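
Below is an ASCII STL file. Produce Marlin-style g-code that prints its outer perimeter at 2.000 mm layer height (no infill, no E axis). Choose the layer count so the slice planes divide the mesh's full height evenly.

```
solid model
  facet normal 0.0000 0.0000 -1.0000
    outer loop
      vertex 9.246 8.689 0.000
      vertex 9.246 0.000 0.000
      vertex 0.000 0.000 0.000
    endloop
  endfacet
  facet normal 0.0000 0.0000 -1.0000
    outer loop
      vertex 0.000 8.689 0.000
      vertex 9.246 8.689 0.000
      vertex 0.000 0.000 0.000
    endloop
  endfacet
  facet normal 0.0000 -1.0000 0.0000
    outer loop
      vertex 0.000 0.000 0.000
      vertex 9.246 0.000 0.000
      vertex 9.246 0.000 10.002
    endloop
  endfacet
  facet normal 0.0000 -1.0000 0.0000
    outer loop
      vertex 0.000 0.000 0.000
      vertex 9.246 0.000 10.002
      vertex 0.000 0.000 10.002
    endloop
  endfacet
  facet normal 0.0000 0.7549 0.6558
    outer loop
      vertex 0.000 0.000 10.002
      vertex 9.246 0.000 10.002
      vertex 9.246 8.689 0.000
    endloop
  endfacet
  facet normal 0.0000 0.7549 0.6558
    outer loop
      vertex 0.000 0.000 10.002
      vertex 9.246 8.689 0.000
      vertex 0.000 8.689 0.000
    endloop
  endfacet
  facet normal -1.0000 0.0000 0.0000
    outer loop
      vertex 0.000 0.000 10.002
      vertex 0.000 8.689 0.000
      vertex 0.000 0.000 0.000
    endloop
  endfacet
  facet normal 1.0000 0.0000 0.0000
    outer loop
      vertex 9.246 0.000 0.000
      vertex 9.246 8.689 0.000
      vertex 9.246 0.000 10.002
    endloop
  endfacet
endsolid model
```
; perimeter-only toolpath
G21 ; units = mm
G90 ; absolute positioning
G28 ; home
; layer 1
G0 Z2.000
G0 X0.000 Y0.000
G1 X9.246 Y0.000
G1 X9.246 Y6.951
G1 X0.000 Y6.951
G1 X0.000 Y0.000
; layer 2
G0 Z4.001
G0 X0.000 Y0.000
G1 X9.246 Y0.000
G1 X9.246 Y5.213
G1 X0.000 Y5.213
G1 X0.000 Y0.000
; layer 3
G0 Z6.001
G0 X0.000 Y0.000
G1 X9.246 Y0.000
G1 X9.246 Y3.476
G1 X0.000 Y3.476
G1 X0.000 Y0.000
; layer 4
G0 Z8.002
G0 X0.000 Y0.000
G1 X9.246 Y0.000
G1 X9.246 Y1.738
G1 X0.000 Y1.738
G1 X0.000 Y0.000
M2 ; end

The solid is a wedge (ramp): 9.25 × 8.69 mm base, rising to 10 mm along the y=0 edge and sloping linearly to z=0 at y=8.69. Slicing at Δz = 2.000 mm — 5 equal slices spanning the solid's height, so layer i sits at z = i·h/5 — gives 4 non-empty perimeters. Each is a 4-segment closed polygon; G0 lifts to the layer z and rapids to the start vertex, then G1 traces the edges. The cross-section shrinks linearly with z (the slice at the apex is degenerate and omitted).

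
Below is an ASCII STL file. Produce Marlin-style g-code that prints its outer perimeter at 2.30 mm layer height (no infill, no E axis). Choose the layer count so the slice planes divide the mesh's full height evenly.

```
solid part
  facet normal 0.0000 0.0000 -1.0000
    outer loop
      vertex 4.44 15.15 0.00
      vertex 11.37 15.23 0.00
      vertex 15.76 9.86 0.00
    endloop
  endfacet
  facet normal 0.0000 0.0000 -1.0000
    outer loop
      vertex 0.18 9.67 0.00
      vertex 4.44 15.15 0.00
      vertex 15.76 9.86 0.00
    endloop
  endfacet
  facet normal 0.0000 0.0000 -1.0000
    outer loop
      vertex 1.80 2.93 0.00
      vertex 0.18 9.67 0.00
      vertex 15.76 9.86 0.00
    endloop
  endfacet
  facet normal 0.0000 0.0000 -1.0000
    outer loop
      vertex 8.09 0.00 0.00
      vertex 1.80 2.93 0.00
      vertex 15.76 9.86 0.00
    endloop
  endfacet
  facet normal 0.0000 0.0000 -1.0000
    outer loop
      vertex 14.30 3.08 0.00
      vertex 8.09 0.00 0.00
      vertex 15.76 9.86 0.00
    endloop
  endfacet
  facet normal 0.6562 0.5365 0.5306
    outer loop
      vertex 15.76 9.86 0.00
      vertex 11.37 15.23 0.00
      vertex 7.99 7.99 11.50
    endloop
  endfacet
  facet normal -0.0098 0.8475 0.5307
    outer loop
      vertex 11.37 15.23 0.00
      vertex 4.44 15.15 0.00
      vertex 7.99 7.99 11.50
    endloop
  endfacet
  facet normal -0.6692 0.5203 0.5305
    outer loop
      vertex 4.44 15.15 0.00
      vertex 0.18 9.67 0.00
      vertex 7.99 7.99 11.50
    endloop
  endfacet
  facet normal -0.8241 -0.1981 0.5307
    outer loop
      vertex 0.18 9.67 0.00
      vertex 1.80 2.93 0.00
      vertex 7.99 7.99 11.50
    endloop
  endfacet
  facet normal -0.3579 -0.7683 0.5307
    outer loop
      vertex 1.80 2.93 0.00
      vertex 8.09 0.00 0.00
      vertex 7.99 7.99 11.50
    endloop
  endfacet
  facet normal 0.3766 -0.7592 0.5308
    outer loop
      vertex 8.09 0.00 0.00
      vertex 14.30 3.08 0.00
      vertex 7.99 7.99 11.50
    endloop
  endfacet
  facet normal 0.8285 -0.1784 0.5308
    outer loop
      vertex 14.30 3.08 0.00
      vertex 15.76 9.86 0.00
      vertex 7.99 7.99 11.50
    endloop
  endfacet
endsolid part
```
; perimeter-only toolpath
G21 ; units = mm
G90 ; absolute positioning
G28 ; home
; layer 1
G0 Z2.30
G0 X14.21 Y9.49
G1 X10.69 Y13.78
G1 X5.15 Y13.72
G1 X1.74 Y9.33
G1 X3.04 Y3.94
G1 X8.07 Y1.60
G1 X13.04 Y4.06
G1 X14.21 Y9.49
; layer 2
G0 Z4.60
G0 X12.65 Y9.11
G1 X10.02 Y12.33
G1 X5.86 Y12.29
G1 X3.30 Y9.00
G1 X4.28 Y4.95
G1 X8.05 Y3.20
G1 X11.78 Y5.04
G1 X12.65 Y9.11
; layer 3
G0 Z6.90
G0 X11.10 Y8.74
G1 X9.34 Y10.89
G1 X6.57 Y10.85
G1 X4.87 Y8.66
G1 X5.51 Y5.97
G1 X8.03 Y4.79
G1 X10.51 Y6.03
G1 X11.10 Y8.74
; layer 4
G0 Z9.20
G0 X9.54 Y8.36
G1 X8.67 Y9.44
G1 X7.28 Y9.42
G1 X6.43 Y8.33
G1 X6.75 Y6.98
G1 X8.01 Y6.39
G1 X9.25 Y7.01
G1 X9.54 Y8.36
M2 ; end

The solid is a regular 7-sided pyramid, base circumscribed radius ≈ 7.99 mm, apex at z ≈ 11.5 mm. Slicing at Δz = 2.30 mm — 5 equal slices spanning the solid's height, so layer i sits at z = i·h/5 — gives 4 non-empty perimeters. Each is a 7-segment closed polygon; G0 lifts to the layer z and rapids to the start vertex, then G1 traces the edges. The cross-section shrinks linearly with z (the slice at the apex is degenerate and omitted).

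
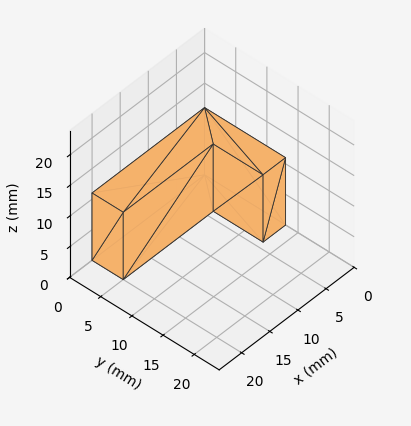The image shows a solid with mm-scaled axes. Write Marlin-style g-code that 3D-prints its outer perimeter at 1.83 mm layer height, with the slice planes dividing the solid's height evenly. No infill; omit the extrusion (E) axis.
Reading the render: the shape is an L-shaped prism: outer 20 × 13 mm, arm thicknesses ≈ 5 mm (horizontal) and 4 mm (vertical), extruded 11 mm in z (dimensions read to the nearest mm from the axis ticks). For the g-code, the solid's height is divided into equal slices at the stated Δz and each level perimeter traced with G1 moves after a G0 lift.

; perimeter-only toolpath
G21 ; units = mm
G90 ; absolute positioning
G28 ; home
; layer 1
G0 Z1.83
G0 X0.00 Y0.00
G1 X20.00 Y0.00
G1 X20.00 Y5.00
G1 X4.00 Y5.00
G1 X4.00 Y13.00
G1 X0.00 Y13.00
G1 X0.00 Y0.00
; layer 2
G0 Z3.67
G0 X0.00 Y0.00
G1 X20.00 Y0.00
G1 X20.00 Y5.00
G1 X4.00 Y5.00
G1 X4.00 Y13.00
G1 X0.00 Y13.00
G1 X0.00 Y0.00
; layer 3
G0 Z5.50
G0 X0.00 Y0.00
G1 X20.00 Y0.00
G1 X20.00 Y5.00
G1 X4.00 Y5.00
G1 X4.00 Y13.00
G1 X0.00 Y13.00
G1 X0.00 Y0.00
; layer 4
G0 Z7.33
G0 X0.00 Y0.00
G1 X20.00 Y0.00
G1 X20.00 Y5.00
G1 X4.00 Y5.00
G1 X4.00 Y13.00
G1 X0.00 Y13.00
G1 X0.00 Y0.00
; layer 5
G0 Z9.17
G0 X0.00 Y0.00
G1 X20.00 Y0.00
G1 X20.00 Y5.00
G1 X4.00 Y5.00
G1 X4.00 Y13.00
G1 X0.00 Y13.00
G1 X0.00 Y0.00
; layer 6
G0 Z11.00
G0 X0.00 Y0.00
G1 X20.00 Y0.00
G1 X20.00 Y5.00
G1 X4.00 Y5.00
G1 X4.00 Y13.00
G1 X0.00 Y13.00
G1 X0.00 Y0.00
M2 ; end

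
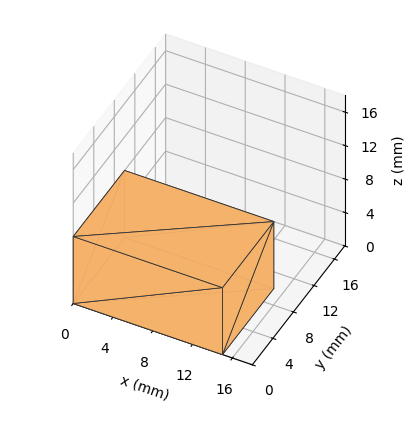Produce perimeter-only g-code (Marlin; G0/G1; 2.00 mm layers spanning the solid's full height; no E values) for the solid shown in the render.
Reading the render: the shape is a rectangular box, roughly 15 × 10 mm footprint and 8 mm tall (dimensions read to the nearest mm from the axis ticks). For the g-code, the solid's height is divided into equal slices at the stated Δz and each level perimeter traced with G1 moves after a G0 lift.

; perimeter-only toolpath
G21 ; units = mm
G90 ; absolute positioning
G28 ; home
; layer 1
G0 Z2.00
G0 X0.00 Y0.00
G1 X15.00 Y0.00
G1 X15.00 Y10.00
G1 X0.00 Y10.00
G1 X0.00 Y0.00
; layer 2
G0 Z4.00
G0 X0.00 Y0.00
G1 X15.00 Y0.00
G1 X15.00 Y10.00
G1 X0.00 Y10.00
G1 X0.00 Y0.00
; layer 3
G0 Z6.00
G0 X0.00 Y0.00
G1 X15.00 Y0.00
G1 X15.00 Y10.00
G1 X0.00 Y10.00
G1 X0.00 Y0.00
; layer 4
G0 Z8.00
G0 X0.00 Y0.00
G1 X15.00 Y0.00
G1 X15.00 Y10.00
G1 X0.00 Y10.00
G1 X0.00 Y0.00
M2 ; end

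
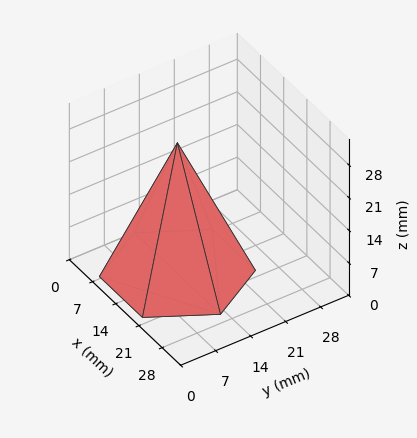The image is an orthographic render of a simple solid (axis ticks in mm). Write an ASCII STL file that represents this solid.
Reading the render: the shape is a regular 6-sided pyramid, base circumscribed radius ≈ 13 mm, apex at z ≈ 28 mm (dimensions read to the nearest mm from the axis ticks). For the STL, each face is triangulated and given an outward normal.

solid part
  facet normal 0.0000 0.0000 -1.0000
    outer loop
      vertex 6.5 24.3 0.0
      vertex 19.5 24.3 0.0
      vertex 26.0 13.0 0.0
    endloop
  endfacet
  facet normal 0.0000 0.0000 -1.0000
    outer loop
      vertex 0.0 13.0 0.0
      vertex 6.5 24.3 0.0
      vertex 26.0 13.0 0.0
    endloop
  endfacet
  facet normal 0.0000 0.0000 -1.0000
    outer loop
      vertex 6.5 1.7 0.0
      vertex 0.0 13.0 0.0
      vertex 26.0 13.0 0.0
    endloop
  endfacet
  facet normal 0.0000 0.0000 -1.0000
    outer loop
      vertex 19.5 1.7 0.0
      vertex 6.5 1.7 0.0
      vertex 26.0 13.0 0.0
    endloop
  endfacet
  facet normal 0.8041 0.4626 0.3734
    outer loop
      vertex 26.0 13.0 0.0
      vertex 19.5 24.3 0.0
      vertex 13.0 13.0 28.0
    endloop
  endfacet
  facet normal 0.0000 0.9273 0.3742
    outer loop
      vertex 19.5 24.3 0.0
      vertex 6.5 24.3 0.0
      vertex 13.0 13.0 28.0
    endloop
  endfacet
  facet normal -0.8041 0.4626 0.3734
    outer loop
      vertex 6.5 24.3 0.0
      vertex 0.0 13.0 0.0
      vertex 13.0 13.0 28.0
    endloop
  endfacet
  facet normal -0.8041 -0.4626 0.3734
    outer loop
      vertex 0.0 13.0 0.0
      vertex 6.5 1.7 0.0
      vertex 13.0 13.0 28.0
    endloop
  endfacet
  facet normal 0.0000 -0.9273 0.3742
    outer loop
      vertex 6.5 1.7 0.0
      vertex 19.5 1.7 0.0
      vertex 13.0 13.0 28.0
    endloop
  endfacet
  facet normal 0.8041 -0.4626 0.3734
    outer loop
      vertex 19.5 1.7 0.0
      vertex 26.0 13.0 0.0
      vertex 13.0 13.0 28.0
    endloop
  endfacet
endsolid part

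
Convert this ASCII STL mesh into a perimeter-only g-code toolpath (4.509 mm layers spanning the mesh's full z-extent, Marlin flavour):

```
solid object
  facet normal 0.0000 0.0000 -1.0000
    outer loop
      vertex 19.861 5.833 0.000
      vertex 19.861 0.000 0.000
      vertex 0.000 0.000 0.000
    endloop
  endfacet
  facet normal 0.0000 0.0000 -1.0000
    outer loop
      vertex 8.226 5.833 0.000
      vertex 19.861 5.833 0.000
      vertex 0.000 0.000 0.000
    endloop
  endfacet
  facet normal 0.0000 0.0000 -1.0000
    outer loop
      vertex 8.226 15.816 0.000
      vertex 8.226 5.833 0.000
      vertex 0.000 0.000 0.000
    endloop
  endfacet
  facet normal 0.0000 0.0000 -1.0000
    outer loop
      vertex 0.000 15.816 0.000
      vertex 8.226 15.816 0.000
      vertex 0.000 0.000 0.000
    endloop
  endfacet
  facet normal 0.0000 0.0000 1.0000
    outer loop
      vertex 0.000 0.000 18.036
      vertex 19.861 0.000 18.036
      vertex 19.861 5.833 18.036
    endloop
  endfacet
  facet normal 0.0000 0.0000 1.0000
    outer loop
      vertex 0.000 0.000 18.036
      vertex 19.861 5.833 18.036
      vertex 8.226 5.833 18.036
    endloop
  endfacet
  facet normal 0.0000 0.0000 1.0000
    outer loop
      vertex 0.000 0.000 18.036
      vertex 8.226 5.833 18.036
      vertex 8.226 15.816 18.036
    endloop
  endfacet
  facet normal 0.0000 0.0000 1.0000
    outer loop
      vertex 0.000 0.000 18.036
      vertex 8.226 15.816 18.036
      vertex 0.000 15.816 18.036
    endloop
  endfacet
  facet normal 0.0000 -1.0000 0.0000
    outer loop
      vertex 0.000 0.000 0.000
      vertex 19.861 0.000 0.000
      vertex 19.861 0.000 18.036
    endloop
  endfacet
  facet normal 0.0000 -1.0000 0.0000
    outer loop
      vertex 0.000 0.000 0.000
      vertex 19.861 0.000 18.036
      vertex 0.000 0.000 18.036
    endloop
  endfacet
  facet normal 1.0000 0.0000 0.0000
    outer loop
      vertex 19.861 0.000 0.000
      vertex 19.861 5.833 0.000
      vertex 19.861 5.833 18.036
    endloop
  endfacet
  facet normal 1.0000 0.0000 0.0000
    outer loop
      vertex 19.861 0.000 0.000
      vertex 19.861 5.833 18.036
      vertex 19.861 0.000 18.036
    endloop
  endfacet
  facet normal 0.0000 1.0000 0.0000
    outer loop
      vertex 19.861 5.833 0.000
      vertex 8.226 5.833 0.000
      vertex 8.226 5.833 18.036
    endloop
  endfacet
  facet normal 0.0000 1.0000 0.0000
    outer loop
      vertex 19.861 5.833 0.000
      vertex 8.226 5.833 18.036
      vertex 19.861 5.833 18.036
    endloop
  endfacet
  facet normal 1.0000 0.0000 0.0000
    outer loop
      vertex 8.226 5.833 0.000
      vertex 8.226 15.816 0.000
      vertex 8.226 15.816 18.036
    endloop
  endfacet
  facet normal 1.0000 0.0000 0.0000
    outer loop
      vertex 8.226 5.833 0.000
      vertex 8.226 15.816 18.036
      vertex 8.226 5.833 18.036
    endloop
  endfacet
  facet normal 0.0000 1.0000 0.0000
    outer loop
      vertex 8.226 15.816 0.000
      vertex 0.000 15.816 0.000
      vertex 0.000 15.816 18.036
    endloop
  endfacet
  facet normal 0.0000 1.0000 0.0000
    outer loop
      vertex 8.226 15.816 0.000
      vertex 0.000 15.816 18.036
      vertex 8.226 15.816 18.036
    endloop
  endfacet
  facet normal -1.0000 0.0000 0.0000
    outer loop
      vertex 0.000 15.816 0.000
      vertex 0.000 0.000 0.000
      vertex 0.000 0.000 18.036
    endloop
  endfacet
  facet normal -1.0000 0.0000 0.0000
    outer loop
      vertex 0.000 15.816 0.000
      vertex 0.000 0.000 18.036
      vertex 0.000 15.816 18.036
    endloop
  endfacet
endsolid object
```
; perimeter-only toolpath
G21 ; units = mm
G90 ; absolute positioning
G28 ; home
; layer 1
G0 Z4.509
G0 X0.000 Y0.000
G1 X19.861 Y0.000
G1 X19.861 Y5.833
G1 X8.226 Y5.833
G1 X8.226 Y15.816
G1 X0.000 Y15.816
G1 X0.000 Y0.000
; layer 2
G0 Z9.018
G0 X0.000 Y0.000
G1 X19.861 Y0.000
G1 X19.861 Y5.833
G1 X8.226 Y5.833
G1 X8.226 Y15.816
G1 X0.000 Y15.816
G1 X0.000 Y0.000
; layer 3
G0 Z13.527
G0 X0.000 Y0.000
G1 X19.861 Y0.000
G1 X19.861 Y5.833
G1 X8.226 Y5.833
G1 X8.226 Y15.816
G1 X0.000 Y15.816
G1 X0.000 Y0.000
; layer 4
G0 Z18.036
G0 X0.000 Y0.000
G1 X19.861 Y0.000
G1 X19.861 Y5.833
G1 X8.226 Y5.833
G1 X8.226 Y15.816
G1 X0.000 Y15.816
G1 X0.000 Y0.000
M2 ; end

The solid is an L-shaped prism: outer 19.9 × 15.8 mm, arm thicknesses ≈ 5.83 mm (horizontal) and 8.23 mm (vertical), extruded 18 mm in z. Slicing at Δz = 4.509 mm — 4 equal slices spanning the solid's height, so layer i sits at z = i·h/4 — gives 4 non-empty perimeters. Each is a 6-segment closed polygon; G0 lifts to the layer z and rapids to the start vertex, then G1 traces the edges.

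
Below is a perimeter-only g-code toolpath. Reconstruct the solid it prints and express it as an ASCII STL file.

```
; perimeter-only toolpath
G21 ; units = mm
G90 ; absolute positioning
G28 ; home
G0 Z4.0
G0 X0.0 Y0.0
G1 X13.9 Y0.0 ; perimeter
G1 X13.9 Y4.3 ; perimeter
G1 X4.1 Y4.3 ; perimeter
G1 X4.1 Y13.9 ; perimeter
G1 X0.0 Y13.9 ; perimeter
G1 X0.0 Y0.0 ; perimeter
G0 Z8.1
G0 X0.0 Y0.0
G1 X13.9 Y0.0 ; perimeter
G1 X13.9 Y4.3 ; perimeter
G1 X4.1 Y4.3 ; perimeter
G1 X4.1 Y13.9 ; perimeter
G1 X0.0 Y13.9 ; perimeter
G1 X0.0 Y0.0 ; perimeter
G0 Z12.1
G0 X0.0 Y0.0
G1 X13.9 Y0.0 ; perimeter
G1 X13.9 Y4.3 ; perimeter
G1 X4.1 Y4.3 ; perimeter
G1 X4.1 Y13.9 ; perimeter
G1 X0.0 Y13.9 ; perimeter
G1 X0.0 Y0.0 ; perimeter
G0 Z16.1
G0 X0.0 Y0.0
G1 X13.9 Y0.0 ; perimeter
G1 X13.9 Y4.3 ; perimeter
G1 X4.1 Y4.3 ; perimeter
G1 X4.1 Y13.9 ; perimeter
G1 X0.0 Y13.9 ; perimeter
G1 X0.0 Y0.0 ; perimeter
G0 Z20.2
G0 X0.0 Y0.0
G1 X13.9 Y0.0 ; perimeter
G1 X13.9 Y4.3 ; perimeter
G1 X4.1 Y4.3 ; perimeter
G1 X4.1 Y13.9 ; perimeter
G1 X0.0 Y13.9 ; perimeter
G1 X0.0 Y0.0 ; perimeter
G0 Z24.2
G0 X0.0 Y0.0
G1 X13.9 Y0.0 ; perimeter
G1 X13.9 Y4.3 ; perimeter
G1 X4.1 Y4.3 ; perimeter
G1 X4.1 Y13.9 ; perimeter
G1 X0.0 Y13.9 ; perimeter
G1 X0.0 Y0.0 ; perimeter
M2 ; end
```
solid part
  facet normal 0.0000 0.0000 -1.0000
    outer loop
      vertex 13.9 4.3 0.0
      vertex 13.9 0.0 0.0
      vertex 0.0 0.0 0.0
    endloop
  endfacet
  facet normal 0.0000 0.0000 -1.0000
    outer loop
      vertex 4.1 4.3 0.0
      vertex 13.9 4.3 0.0
      vertex 0.0 0.0 0.0
    endloop
  endfacet
  facet normal 0.0000 0.0000 -1.0000
    outer loop
      vertex 4.1 13.9 0.0
      vertex 4.1 4.3 0.0
      vertex 0.0 0.0 0.0
    endloop
  endfacet
  facet normal 0.0000 0.0000 -1.0000
    outer loop
      vertex 0.0 13.9 0.0
      vertex 4.1 13.9 0.0
      vertex 0.0 0.0 0.0
    endloop
  endfacet
  facet normal 0.0000 0.0000 1.0000
    outer loop
      vertex 0.0 0.0 24.2
      vertex 13.9 0.0 24.2
      vertex 13.9 4.3 24.2
    endloop
  endfacet
  facet normal 0.0000 0.0000 1.0000
    outer loop
      vertex 0.0 0.0 24.2
      vertex 13.9 4.3 24.2
      vertex 4.1 4.3 24.2
    endloop
  endfacet
  facet normal 0.0000 0.0000 1.0000
    outer loop
      vertex 0.0 0.0 24.2
      vertex 4.1 4.3 24.2
      vertex 4.1 13.9 24.2
    endloop
  endfacet
  facet normal 0.0000 0.0000 1.0000
    outer loop
      vertex 0.0 0.0 24.2
      vertex 4.1 13.9 24.2
      vertex 0.0 13.9 24.2
    endloop
  endfacet
  facet normal 0.0000 -1.0000 0.0000
    outer loop
      vertex 0.0 0.0 0.0
      vertex 13.9 0.0 0.0
      vertex 13.9 0.0 24.2
    endloop
  endfacet
  facet normal 0.0000 -1.0000 0.0000
    outer loop
      vertex 0.0 0.0 0.0
      vertex 13.9 0.0 24.2
      vertex 0.0 0.0 24.2
    endloop
  endfacet
  facet normal 1.0000 0.0000 0.0000
    outer loop
      vertex 13.9 0.0 0.0
      vertex 13.9 4.3 0.0
      vertex 13.9 4.3 24.2
    endloop
  endfacet
  facet normal 1.0000 0.0000 0.0000
    outer loop
      vertex 13.9 0.0 0.0
      vertex 13.9 4.3 24.2
      vertex 13.9 0.0 24.2
    endloop
  endfacet
  facet normal 0.0000 1.0000 0.0000
    outer loop
      vertex 13.9 4.3 0.0
      vertex 4.1 4.3 0.0
      vertex 4.1 4.3 24.2
    endloop
  endfacet
  facet normal 0.0000 1.0000 0.0000
    outer loop
      vertex 13.9 4.3 0.0
      vertex 4.1 4.3 24.2
      vertex 13.9 4.3 24.2
    endloop
  endfacet
  facet normal 1.0000 0.0000 0.0000
    outer loop
      vertex 4.1 4.3 0.0
      vertex 4.1 13.9 0.0
      vertex 4.1 13.9 24.2
    endloop
  endfacet
  facet normal 1.0000 0.0000 0.0000
    outer loop
      vertex 4.1 4.3 0.0
      vertex 4.1 13.9 24.2
      vertex 4.1 4.3 24.2
    endloop
  endfacet
  facet normal 0.0000 1.0000 0.0000
    outer loop
      vertex 4.1 13.9 0.0
      vertex 0.0 13.9 0.0
      vertex 0.0 13.9 24.2
    endloop
  endfacet
  facet normal 0.0000 1.0000 0.0000
    outer loop
      vertex 4.1 13.9 0.0
      vertex 0.0 13.9 24.2
      vertex 4.1 13.9 24.2
    endloop
  endfacet
  facet normal -1.0000 0.0000 0.0000
    outer loop
      vertex 0.0 13.9 0.0
      vertex 0.0 0.0 0.0
      vertex 0.0 0.0 24.2
    endloop
  endfacet
  facet normal -1.0000 0.0000 0.0000
    outer loop
      vertex 0.0 13.9 0.0
      vertex 0.0 0.0 24.2
      vertex 0.0 13.9 24.2
    endloop
  endfacet
endsolid part

The G0 Z moves step by Δz≈4.0 mm. Every layer's G1 loop is the same polygon, so the solid is a straight extrusion of it from z=0 to z≈24.2. Closing with flat bottom and top caps and triangulating gives 20 facets — an L-shaped prism: outer 13.9 × 13.9 mm, arm thicknesses ≈ 4.3 mm (horizontal) and 4.1 mm (vertical), extruded 24.2 mm in z.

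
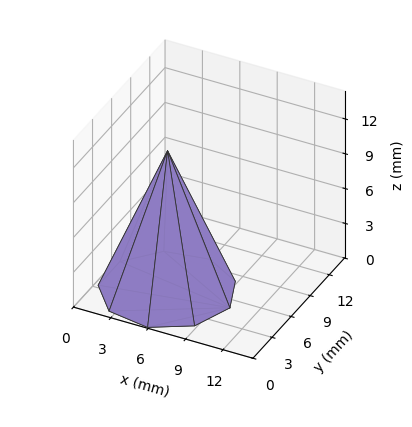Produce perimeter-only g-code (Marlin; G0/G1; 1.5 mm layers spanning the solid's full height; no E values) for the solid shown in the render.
Reading the render: the shape is a regular 9-sided pyramid, base circumscribed radius ≈ 5 mm, apex at z ≈ 12 mm (dimensions read to the nearest mm from the axis ticks). For the g-code, the solid's height is divided into equal slices at the stated Δz and each level perimeter traced with G1 moves after a G0 lift.

; perimeter-only toolpath
G21 ; units = mm
G90 ; absolute positioning
G28 ; home
; layer 1
G0 Z1.5
G0 X9.4 Y5.0
G1 X8.3 Y7.8
G1 X5.8 Y9.3
G1 X2.8 Y8.8
G1 X0.9 Y6.5
G1 X0.9 Y3.5
G1 X2.8 Y1.2
G1 X5.8 Y0.7
G1 X8.3 Y2.2
G1 X9.4 Y5.0
; layer 2
G0 Z3.0
G0 X8.8 Y5.0
G1 X7.9 Y7.4
G1 X5.7 Y8.7
G1 X3.1 Y8.2
G1 X1.5 Y6.3
G1 X1.5 Y3.7
G1 X3.1 Y1.8
G1 X5.7 Y1.3
G1 X7.9 Y2.6
G1 X8.8 Y5.0
; layer 3
G0 Z4.5
G0 X8.1 Y5.0
G1 X7.4 Y7.0
G1 X5.6 Y8.1
G1 X3.4 Y7.7
G1 X2.1 Y6.1
G1 X2.1 Y3.9
G1 X3.4 Y2.3
G1 X5.6 Y1.9
G1 X7.4 Y3.0
G1 X8.1 Y5.0
; layer 4
G0 Z6.0
G0 X7.5 Y5.0
G1 X6.9 Y6.6
G1 X5.5 Y7.5
G1 X3.8 Y7.2
G1 X2.6 Y5.8
G1 X2.6 Y4.2
G1 X3.8 Y2.9
G1 X5.5 Y2.5
G1 X6.9 Y3.4
G1 X7.5 Y5.0
; layer 5
G0 Z7.5
G0 X6.9 Y5.0
G1 X6.4 Y6.2
G1 X5.3 Y6.8
G1 X4.1 Y6.6
G1 X3.2 Y5.6
G1 X3.2 Y4.4
G1 X4.1 Y3.4
G1 X5.3 Y3.2
G1 X6.4 Y3.8
G1 X6.9 Y5.0
; layer 6
G0 Z9.0
G0 X6.2 Y5.0
G1 X6.0 Y5.8
G1 X5.2 Y6.2
G1 X4.4 Y6.1
G1 X3.8 Y5.4
G1 X3.8 Y4.6
G1 X4.4 Y3.9
G1 X5.2 Y3.8
G1 X6.0 Y4.2
G1 X6.2 Y5.0
; layer 7
G0 Z10.5
G0 X5.6 Y5.0
G1 X5.5 Y5.4
G1 X5.1 Y5.6
G1 X4.7 Y5.5
G1 X4.4 Y5.2
G1 X4.4 Y4.8
G1 X4.7 Y4.5
G1 X5.1 Y4.4
G1 X5.5 Y4.6
G1 X5.6 Y5.0
M2 ; end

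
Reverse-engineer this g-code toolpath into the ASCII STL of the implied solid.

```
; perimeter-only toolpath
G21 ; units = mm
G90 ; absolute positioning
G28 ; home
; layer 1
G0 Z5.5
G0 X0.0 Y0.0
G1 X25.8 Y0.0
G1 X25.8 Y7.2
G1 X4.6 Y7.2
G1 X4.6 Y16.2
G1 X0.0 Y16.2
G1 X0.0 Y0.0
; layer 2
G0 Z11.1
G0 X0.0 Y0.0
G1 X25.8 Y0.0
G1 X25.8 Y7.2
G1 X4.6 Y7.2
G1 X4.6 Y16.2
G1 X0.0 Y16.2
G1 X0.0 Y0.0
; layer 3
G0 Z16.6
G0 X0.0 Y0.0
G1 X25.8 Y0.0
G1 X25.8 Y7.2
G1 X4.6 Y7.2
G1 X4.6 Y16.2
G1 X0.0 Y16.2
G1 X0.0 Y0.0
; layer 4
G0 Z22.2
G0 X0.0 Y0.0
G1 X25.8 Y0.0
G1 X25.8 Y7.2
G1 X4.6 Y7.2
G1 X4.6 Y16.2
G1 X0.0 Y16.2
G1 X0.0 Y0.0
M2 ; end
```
solid part
  facet normal 0.0000 0.0000 -1.0000
    outer loop
      vertex 25.8 7.2 0.0
      vertex 25.8 0.0 0.0
      vertex 0.0 0.0 0.0
    endloop
  endfacet
  facet normal 0.0000 0.0000 -1.0000
    outer loop
      vertex 4.6 7.2 0.0
      vertex 25.8 7.2 0.0
      vertex 0.0 0.0 0.0
    endloop
  endfacet
  facet normal 0.0000 0.0000 -1.0000
    outer loop
      vertex 4.6 16.2 0.0
      vertex 4.6 7.2 0.0
      vertex 0.0 0.0 0.0
    endloop
  endfacet
  facet normal 0.0000 0.0000 -1.0000
    outer loop
      vertex 0.0 16.2 0.0
      vertex 4.6 16.2 0.0
      vertex 0.0 0.0 0.0
    endloop
  endfacet
  facet normal 0.0000 0.0000 1.0000
    outer loop
      vertex 0.0 0.0 22.2
      vertex 25.8 0.0 22.2
      vertex 25.8 7.2 22.2
    endloop
  endfacet
  facet normal 0.0000 0.0000 1.0000
    outer loop
      vertex 0.0 0.0 22.2
      vertex 25.8 7.2 22.2
      vertex 4.6 7.2 22.2
    endloop
  endfacet
  facet normal 0.0000 0.0000 1.0000
    outer loop
      vertex 0.0 0.0 22.2
      vertex 4.6 7.2 22.2
      vertex 4.6 16.2 22.2
    endloop
  endfacet
  facet normal 0.0000 0.0000 1.0000
    outer loop
      vertex 0.0 0.0 22.2
      vertex 4.6 16.2 22.2
      vertex 0.0 16.2 22.2
    endloop
  endfacet
  facet normal 0.0000 -1.0000 0.0000
    outer loop
      vertex 0.0 0.0 0.0
      vertex 25.8 0.0 0.0
      vertex 25.8 0.0 22.2
    endloop
  endfacet
  facet normal 0.0000 -1.0000 0.0000
    outer loop
      vertex 0.0 0.0 0.0
      vertex 25.8 0.0 22.2
      vertex 0.0 0.0 22.2
    endloop
  endfacet
  facet normal 1.0000 0.0000 0.0000
    outer loop
      vertex 25.8 0.0 0.0
      vertex 25.8 7.2 0.0
      vertex 25.8 7.2 22.2
    endloop
  endfacet
  facet normal 1.0000 0.0000 0.0000
    outer loop
      vertex 25.8 0.0 0.0
      vertex 25.8 7.2 22.2
      vertex 25.8 0.0 22.2
    endloop
  endfacet
  facet normal 0.0000 1.0000 0.0000
    outer loop
      vertex 25.8 7.2 0.0
      vertex 4.6 7.2 0.0
      vertex 4.6 7.2 22.2
    endloop
  endfacet
  facet normal 0.0000 1.0000 0.0000
    outer loop
      vertex 25.8 7.2 0.0
      vertex 4.6 7.2 22.2
      vertex 25.8 7.2 22.2
    endloop
  endfacet
  facet normal 1.0000 0.0000 0.0000
    outer loop
      vertex 4.6 7.2 0.0
      vertex 4.6 16.2 0.0
      vertex 4.6 16.2 22.2
    endloop
  endfacet
  facet normal 1.0000 0.0000 0.0000
    outer loop
      vertex 4.6 7.2 0.0
      vertex 4.6 16.2 22.2
      vertex 4.6 7.2 22.2
    endloop
  endfacet
  facet normal 0.0000 1.0000 0.0000
    outer loop
      vertex 4.6 16.2 0.0
      vertex 0.0 16.2 0.0
      vertex 0.0 16.2 22.2
    endloop
  endfacet
  facet normal 0.0000 1.0000 0.0000
    outer loop
      vertex 4.6 16.2 0.0
      vertex 0.0 16.2 22.2
      vertex 4.6 16.2 22.2
    endloop
  endfacet
  facet normal -1.0000 0.0000 0.0000
    outer loop
      vertex 0.0 16.2 0.0
      vertex 0.0 0.0 0.0
      vertex 0.0 0.0 22.2
    endloop
  endfacet
  facet normal -1.0000 0.0000 0.0000
    outer loop
      vertex 0.0 16.2 0.0
      vertex 0.0 0.0 22.2
      vertex 0.0 16.2 22.2
    endloop
  endfacet
endsolid part

The G0 Z moves step by Δz≈5.5 mm. Every layer's G1 loop is the same polygon, so the solid is a straight extrusion of it from z=0 to z≈22.2. Closing with flat bottom and top caps and triangulating gives 20 facets — an L-shaped prism: outer 25.8 × 16.2 mm, arm thicknesses ≈ 7.2 mm (horizontal) and 4.6 mm (vertical), extruded 22.2 mm in z.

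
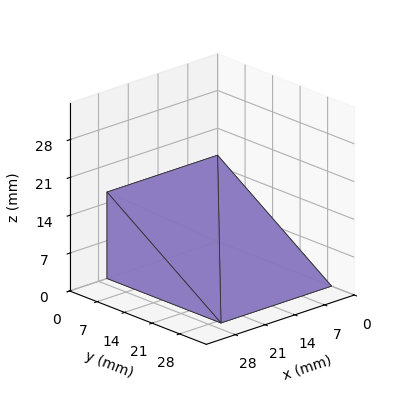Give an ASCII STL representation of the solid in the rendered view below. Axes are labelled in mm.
Reading the render: the shape is a wedge (ramp): 26 × 29 mm base, rising to 16 mm along the y=0 edge and sloping linearly to z=0 at y=29 (dimensions read to the nearest mm from the axis ticks). For the STL, each face is triangulated and given an outward normal.

solid part
  facet normal 0.0000 0.0000 -1.0000
    outer loop
      vertex 26.0 29.0 0.0
      vertex 26.0 0.0 0.0
      vertex 0.0 0.0 0.0
    endloop
  endfacet
  facet normal 0.0000 0.0000 -1.0000
    outer loop
      vertex 0.0 29.0 0.0
      vertex 26.0 29.0 0.0
      vertex 0.0 0.0 0.0
    endloop
  endfacet
  facet normal 0.0000 -1.0000 0.0000
    outer loop
      vertex 0.0 0.0 0.0
      vertex 26.0 0.0 0.0
      vertex 26.0 0.0 16.0
    endloop
  endfacet
  facet normal 0.0000 -1.0000 0.0000
    outer loop
      vertex 0.0 0.0 0.0
      vertex 26.0 0.0 16.0
      vertex 0.0 0.0 16.0
    endloop
  endfacet
  facet normal 0.0000 0.4831 0.8756
    outer loop
      vertex 0.0 0.0 16.0
      vertex 26.0 0.0 16.0
      vertex 26.0 29.0 0.0
    endloop
  endfacet
  facet normal 0.0000 0.4831 0.8756
    outer loop
      vertex 0.0 0.0 16.0
      vertex 26.0 29.0 0.0
      vertex 0.0 29.0 0.0
    endloop
  endfacet
  facet normal -1.0000 0.0000 0.0000
    outer loop
      vertex 0.0 0.0 16.0
      vertex 0.0 29.0 0.0
      vertex 0.0 0.0 0.0
    endloop
  endfacet
  facet normal 1.0000 0.0000 0.0000
    outer loop
      vertex 26.0 0.0 0.0
      vertex 26.0 29.0 0.0
      vertex 26.0 0.0 16.0
    endloop
  endfacet
endsolid part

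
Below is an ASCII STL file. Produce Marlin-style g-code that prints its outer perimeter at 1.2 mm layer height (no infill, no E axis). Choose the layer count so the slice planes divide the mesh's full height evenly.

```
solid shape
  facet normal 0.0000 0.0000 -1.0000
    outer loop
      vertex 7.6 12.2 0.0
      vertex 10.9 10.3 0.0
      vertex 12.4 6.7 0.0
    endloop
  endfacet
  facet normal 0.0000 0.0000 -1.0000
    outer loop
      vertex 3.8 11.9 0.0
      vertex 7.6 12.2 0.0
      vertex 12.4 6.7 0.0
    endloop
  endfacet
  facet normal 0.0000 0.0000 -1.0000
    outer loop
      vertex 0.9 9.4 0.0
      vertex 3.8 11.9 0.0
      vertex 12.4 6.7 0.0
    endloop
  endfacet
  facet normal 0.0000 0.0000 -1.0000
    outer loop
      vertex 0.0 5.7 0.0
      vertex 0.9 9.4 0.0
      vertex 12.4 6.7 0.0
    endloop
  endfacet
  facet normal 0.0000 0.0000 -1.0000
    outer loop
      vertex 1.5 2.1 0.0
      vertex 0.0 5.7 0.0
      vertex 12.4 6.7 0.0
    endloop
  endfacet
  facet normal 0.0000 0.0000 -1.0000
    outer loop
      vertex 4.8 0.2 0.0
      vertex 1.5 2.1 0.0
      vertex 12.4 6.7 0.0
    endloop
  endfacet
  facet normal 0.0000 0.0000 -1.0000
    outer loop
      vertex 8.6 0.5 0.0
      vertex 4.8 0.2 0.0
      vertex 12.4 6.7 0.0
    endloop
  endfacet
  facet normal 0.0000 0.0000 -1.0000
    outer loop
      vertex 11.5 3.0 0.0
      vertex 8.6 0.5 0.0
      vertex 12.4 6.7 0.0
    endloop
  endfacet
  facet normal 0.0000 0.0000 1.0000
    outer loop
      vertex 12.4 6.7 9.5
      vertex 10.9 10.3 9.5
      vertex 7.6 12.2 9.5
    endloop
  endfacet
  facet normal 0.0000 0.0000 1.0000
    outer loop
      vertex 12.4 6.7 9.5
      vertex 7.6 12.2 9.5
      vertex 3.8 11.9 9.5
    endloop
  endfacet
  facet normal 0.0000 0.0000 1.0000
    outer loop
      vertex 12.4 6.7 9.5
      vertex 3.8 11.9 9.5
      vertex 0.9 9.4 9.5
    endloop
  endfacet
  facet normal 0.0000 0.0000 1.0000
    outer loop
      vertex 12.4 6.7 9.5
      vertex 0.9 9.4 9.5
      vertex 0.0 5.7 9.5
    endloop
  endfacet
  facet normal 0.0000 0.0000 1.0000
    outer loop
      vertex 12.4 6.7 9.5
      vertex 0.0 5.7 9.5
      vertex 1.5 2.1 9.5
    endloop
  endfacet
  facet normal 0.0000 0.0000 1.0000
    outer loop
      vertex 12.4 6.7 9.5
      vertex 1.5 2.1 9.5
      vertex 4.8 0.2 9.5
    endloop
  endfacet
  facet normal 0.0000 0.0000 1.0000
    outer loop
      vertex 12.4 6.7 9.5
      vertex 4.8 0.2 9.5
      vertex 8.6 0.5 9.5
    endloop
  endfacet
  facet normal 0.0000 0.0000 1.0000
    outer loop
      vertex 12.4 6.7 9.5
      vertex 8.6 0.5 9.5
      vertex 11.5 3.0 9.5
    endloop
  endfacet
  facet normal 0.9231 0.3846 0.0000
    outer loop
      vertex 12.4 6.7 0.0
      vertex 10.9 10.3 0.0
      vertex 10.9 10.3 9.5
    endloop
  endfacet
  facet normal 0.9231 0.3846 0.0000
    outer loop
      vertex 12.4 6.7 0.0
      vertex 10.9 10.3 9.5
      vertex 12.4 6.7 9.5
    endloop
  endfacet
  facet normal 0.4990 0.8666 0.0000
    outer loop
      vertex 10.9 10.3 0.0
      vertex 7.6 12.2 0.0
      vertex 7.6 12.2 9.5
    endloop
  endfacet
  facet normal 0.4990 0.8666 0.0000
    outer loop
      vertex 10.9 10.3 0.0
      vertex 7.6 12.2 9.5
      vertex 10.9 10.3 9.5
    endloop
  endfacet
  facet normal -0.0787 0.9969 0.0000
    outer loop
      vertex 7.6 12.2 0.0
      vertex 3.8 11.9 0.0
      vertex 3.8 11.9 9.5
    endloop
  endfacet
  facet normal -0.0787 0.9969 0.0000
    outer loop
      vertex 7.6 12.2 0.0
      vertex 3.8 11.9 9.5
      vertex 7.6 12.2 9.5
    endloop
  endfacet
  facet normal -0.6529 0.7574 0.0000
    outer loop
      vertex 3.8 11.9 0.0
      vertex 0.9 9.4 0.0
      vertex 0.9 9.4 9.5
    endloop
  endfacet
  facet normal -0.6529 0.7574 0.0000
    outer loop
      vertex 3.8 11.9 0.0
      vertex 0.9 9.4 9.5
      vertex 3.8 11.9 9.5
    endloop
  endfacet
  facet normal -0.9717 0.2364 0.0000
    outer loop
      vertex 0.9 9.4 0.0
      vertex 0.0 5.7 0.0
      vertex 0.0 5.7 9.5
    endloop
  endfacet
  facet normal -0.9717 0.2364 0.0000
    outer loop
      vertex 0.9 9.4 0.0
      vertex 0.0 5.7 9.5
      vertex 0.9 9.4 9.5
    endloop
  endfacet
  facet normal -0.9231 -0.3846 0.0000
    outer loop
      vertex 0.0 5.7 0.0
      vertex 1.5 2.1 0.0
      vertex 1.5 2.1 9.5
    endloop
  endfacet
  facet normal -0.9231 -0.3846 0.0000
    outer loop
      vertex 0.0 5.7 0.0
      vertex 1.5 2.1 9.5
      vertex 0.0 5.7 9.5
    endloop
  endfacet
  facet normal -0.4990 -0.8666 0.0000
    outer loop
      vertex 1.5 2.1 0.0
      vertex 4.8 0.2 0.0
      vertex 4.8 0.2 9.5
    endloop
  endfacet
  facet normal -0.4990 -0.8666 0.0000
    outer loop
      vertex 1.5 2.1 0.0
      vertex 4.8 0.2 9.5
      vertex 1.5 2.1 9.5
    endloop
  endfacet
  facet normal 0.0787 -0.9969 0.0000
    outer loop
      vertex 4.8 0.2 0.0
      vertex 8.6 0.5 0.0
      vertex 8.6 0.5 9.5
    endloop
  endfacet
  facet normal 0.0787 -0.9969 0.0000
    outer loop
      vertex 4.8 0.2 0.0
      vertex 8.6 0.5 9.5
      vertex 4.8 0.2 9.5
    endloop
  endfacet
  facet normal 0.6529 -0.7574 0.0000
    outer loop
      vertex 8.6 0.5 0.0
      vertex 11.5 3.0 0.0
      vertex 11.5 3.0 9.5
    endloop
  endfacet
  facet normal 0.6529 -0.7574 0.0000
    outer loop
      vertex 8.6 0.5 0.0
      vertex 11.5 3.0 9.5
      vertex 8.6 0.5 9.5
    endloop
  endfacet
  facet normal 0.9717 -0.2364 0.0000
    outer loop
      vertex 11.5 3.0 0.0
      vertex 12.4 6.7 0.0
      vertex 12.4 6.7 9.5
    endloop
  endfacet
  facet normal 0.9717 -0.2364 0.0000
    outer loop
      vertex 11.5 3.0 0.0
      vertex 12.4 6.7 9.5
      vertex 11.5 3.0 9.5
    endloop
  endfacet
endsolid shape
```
; perimeter-only toolpath
G21 ; units = mm
G90 ; absolute positioning
G28 ; home
; layer 1
G0 Z1.2
G0 X12.4 Y6.7
G1 X10.9 Y10.3
G1 X7.6 Y12.2
G1 X3.8 Y11.9
G1 X0.9 Y9.4
G1 X0.0 Y5.7
G1 X1.5 Y2.1
G1 X4.8 Y0.2
G1 X8.6 Y0.5
G1 X11.5 Y3.0
G1 X12.4 Y6.7
; layer 2
G0 Z2.4
G0 X12.4 Y6.7
G1 X10.9 Y10.3
G1 X7.6 Y12.2
G1 X3.8 Y11.9
G1 X0.9 Y9.4
G1 X0.0 Y5.7
G1 X1.5 Y2.1
G1 X4.8 Y0.2
G1 X8.6 Y0.5
G1 X11.5 Y3.0
G1 X12.4 Y6.7
; layer 3
G0 Z3.6
G0 X12.4 Y6.7
G1 X10.9 Y10.3
G1 X7.6 Y12.2
G1 X3.8 Y11.9
G1 X0.9 Y9.4
G1 X0.0 Y5.7
G1 X1.5 Y2.1
G1 X4.8 Y0.2
G1 X8.6 Y0.5
G1 X11.5 Y3.0
G1 X12.4 Y6.7
; layer 4
G0 Z4.8
G0 X12.4 Y6.7
G1 X10.9 Y10.3
G1 X7.6 Y12.2
G1 X3.8 Y11.9
G1 X0.9 Y9.4
G1 X0.0 Y5.7
G1 X1.5 Y2.1
G1 X4.8 Y0.2
G1 X8.6 Y0.5
G1 X11.5 Y3.0
G1 X12.4 Y6.7
; layer 5
G0 Z5.9
G0 X12.4 Y6.7
G1 X10.9 Y10.3
G1 X7.6 Y12.2
G1 X3.8 Y11.9
G1 X0.9 Y9.4
G1 X0.0 Y5.7
G1 X1.5 Y2.1
G1 X4.8 Y0.2
G1 X8.6 Y0.5
G1 X11.5 Y3.0
G1 X12.4 Y6.7
; layer 6
G0 Z7.1
G0 X12.4 Y6.7
G1 X10.9 Y10.3
G1 X7.6 Y12.2
G1 X3.8 Y11.9
G1 X0.9 Y9.4
G1 X0.0 Y5.7
G1 X1.5 Y2.1
G1 X4.8 Y0.2
G1 X8.6 Y0.5
G1 X11.5 Y3.0
G1 X12.4 Y6.7
; layer 7
G0 Z8.3
G0 X12.4 Y6.7
G1 X10.9 Y10.3
G1 X7.6 Y12.2
G1 X3.8 Y11.9
G1 X0.9 Y9.4
G1 X0.0 Y5.7
G1 X1.5 Y2.1
G1 X4.8 Y0.2
G1 X8.6 Y0.5
G1 X11.5 Y3.0
G1 X12.4 Y6.7
; layer 8
G0 Z9.5
G0 X12.4 Y6.7
G1 X10.9 Y10.3
G1 X7.6 Y12.2
G1 X3.8 Y11.9
G1 X0.9 Y9.4
G1 X0.0 Y5.7
G1 X1.5 Y2.1
G1 X4.8 Y0.2
G1 X8.6 Y0.5
G1 X11.5 Y3.0
G1 X12.4 Y6.7
M2 ; end

The solid is a regular 10-sided prism (a cylinder approximated with 10 flat sides), circumscribed radius ≈ 6.2 mm, height ≈ 9.5 mm. Slicing at Δz = 1.2 mm — 8 equal slices spanning the solid's height, so layer i sits at z = i·h/8 — gives 8 non-empty perimeters. Each is a 10-segment closed polygon; G0 lifts to the layer z and rapids to the start vertex, then G1 traces the edges.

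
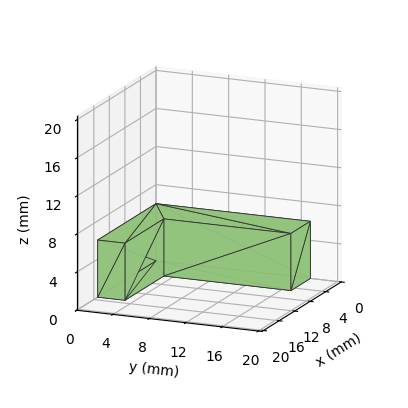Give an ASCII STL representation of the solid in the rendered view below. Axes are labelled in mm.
Reading the render: the shape is an L-shaped prism: outer 15 × 17 mm, arm thicknesses ≈ 3 mm (horizontal) and 5 mm (vertical), extruded 6 mm in z (dimensions read to the nearest mm from the axis ticks). For the STL, each face is triangulated and given an outward normal.

solid part
  facet normal 0.0000 0.0000 -1.0000
    outer loop
      vertex 15.0 3.0 0.0
      vertex 15.0 0.0 0.0
      vertex 0.0 0.0 0.0
    endloop
  endfacet
  facet normal 0.0000 0.0000 -1.0000
    outer loop
      vertex 5.0 3.0 0.0
      vertex 15.0 3.0 0.0
      vertex 0.0 0.0 0.0
    endloop
  endfacet
  facet normal 0.0000 0.0000 -1.0000
    outer loop
      vertex 5.0 17.0 0.0
      vertex 5.0 3.0 0.0
      vertex 0.0 0.0 0.0
    endloop
  endfacet
  facet normal 0.0000 0.0000 -1.0000
    outer loop
      vertex 0.0 17.0 0.0
      vertex 5.0 17.0 0.0
      vertex 0.0 0.0 0.0
    endloop
  endfacet
  facet normal 0.0000 0.0000 1.0000
    outer loop
      vertex 0.0 0.0 6.0
      vertex 15.0 0.0 6.0
      vertex 15.0 3.0 6.0
    endloop
  endfacet
  facet normal 0.0000 0.0000 1.0000
    outer loop
      vertex 0.0 0.0 6.0
      vertex 15.0 3.0 6.0
      vertex 5.0 3.0 6.0
    endloop
  endfacet
  facet normal 0.0000 0.0000 1.0000
    outer loop
      vertex 0.0 0.0 6.0
      vertex 5.0 3.0 6.0
      vertex 5.0 17.0 6.0
    endloop
  endfacet
  facet normal 0.0000 0.0000 1.0000
    outer loop
      vertex 0.0 0.0 6.0
      vertex 5.0 17.0 6.0
      vertex 0.0 17.0 6.0
    endloop
  endfacet
  facet normal 0.0000 -1.0000 0.0000
    outer loop
      vertex 0.0 0.0 0.0
      vertex 15.0 0.0 0.0
      vertex 15.0 0.0 6.0
    endloop
  endfacet
  facet normal 0.0000 -1.0000 0.0000
    outer loop
      vertex 0.0 0.0 0.0
      vertex 15.0 0.0 6.0
      vertex 0.0 0.0 6.0
    endloop
  endfacet
  facet normal 1.0000 0.0000 0.0000
    outer loop
      vertex 15.0 0.0 0.0
      vertex 15.0 3.0 0.0
      vertex 15.0 3.0 6.0
    endloop
  endfacet
  facet normal 1.0000 0.0000 0.0000
    outer loop
      vertex 15.0 0.0 0.0
      vertex 15.0 3.0 6.0
      vertex 15.0 0.0 6.0
    endloop
  endfacet
  facet normal 0.0000 1.0000 0.0000
    outer loop
      vertex 15.0 3.0 0.0
      vertex 5.0 3.0 0.0
      vertex 5.0 3.0 6.0
    endloop
  endfacet
  facet normal 0.0000 1.0000 0.0000
    outer loop
      vertex 15.0 3.0 0.0
      vertex 5.0 3.0 6.0
      vertex 15.0 3.0 6.0
    endloop
  endfacet
  facet normal 1.0000 0.0000 0.0000
    outer loop
      vertex 5.0 3.0 0.0
      vertex 5.0 17.0 0.0
      vertex 5.0 17.0 6.0
    endloop
  endfacet
  facet normal 1.0000 0.0000 0.0000
    outer loop
      vertex 5.0 3.0 0.0
      vertex 5.0 17.0 6.0
      vertex 5.0 3.0 6.0
    endloop
  endfacet
  facet normal 0.0000 1.0000 0.0000
    outer loop
      vertex 5.0 17.0 0.0
      vertex 0.0 17.0 0.0
      vertex 0.0 17.0 6.0
    endloop
  endfacet
  facet normal 0.0000 1.0000 0.0000
    outer loop
      vertex 5.0 17.0 0.0
      vertex 0.0 17.0 6.0
      vertex 5.0 17.0 6.0
    endloop
  endfacet
  facet normal -1.0000 0.0000 0.0000
    outer loop
      vertex 0.0 17.0 0.0
      vertex 0.0 0.0 0.0
      vertex 0.0 0.0 6.0
    endloop
  endfacet
  facet normal -1.0000 0.0000 0.0000
    outer loop
      vertex 0.0 17.0 0.0
      vertex 0.0 0.0 6.0
      vertex 0.0 17.0 6.0
    endloop
  endfacet
endsolid part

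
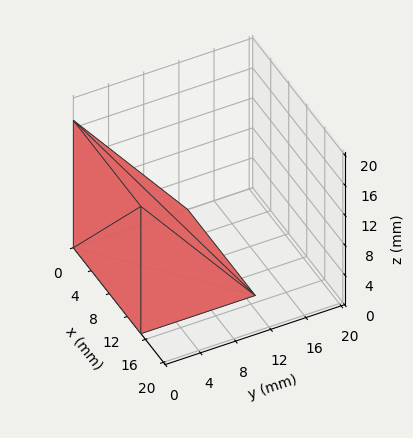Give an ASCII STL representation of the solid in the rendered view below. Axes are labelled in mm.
Reading the render: the shape is a wedge (ramp): 15 × 13 mm base, rising to 17 mm along the y=0 edge and sloping linearly to z=0 at y=13 (dimensions read to the nearest mm from the axis ticks). For the STL, each face is triangulated and given an outward normal.

solid part
  facet normal 0.0000 0.0000 -1.0000
    outer loop
      vertex 15.00 13.00 0.00
      vertex 15.00 0.00 0.00
      vertex 0.00 0.00 0.00
    endloop
  endfacet
  facet normal 0.0000 0.0000 -1.0000
    outer loop
      vertex 0.00 13.00 0.00
      vertex 15.00 13.00 0.00
      vertex 0.00 0.00 0.00
    endloop
  endfacet
  facet normal 0.0000 -1.0000 0.0000
    outer loop
      vertex 0.00 0.00 0.00
      vertex 15.00 0.00 0.00
      vertex 15.00 0.00 17.00
    endloop
  endfacet
  facet normal 0.0000 -1.0000 0.0000
    outer loop
      vertex 0.00 0.00 0.00
      vertex 15.00 0.00 17.00
      vertex 0.00 0.00 17.00
    endloop
  endfacet
  facet normal 0.0000 0.7944 0.6075
    outer loop
      vertex 0.00 0.00 17.00
      vertex 15.00 0.00 17.00
      vertex 15.00 13.00 0.00
    endloop
  endfacet
  facet normal 0.0000 0.7944 0.6075
    outer loop
      vertex 0.00 0.00 17.00
      vertex 15.00 13.00 0.00
      vertex 0.00 13.00 0.00
    endloop
  endfacet
  facet normal -1.0000 0.0000 0.0000
    outer loop
      vertex 0.00 0.00 17.00
      vertex 0.00 13.00 0.00
      vertex 0.00 0.00 0.00
    endloop
  endfacet
  facet normal 1.0000 0.0000 0.0000
    outer loop
      vertex 15.00 0.00 0.00
      vertex 15.00 13.00 0.00
      vertex 15.00 0.00 17.00
    endloop
  endfacet
endsolid part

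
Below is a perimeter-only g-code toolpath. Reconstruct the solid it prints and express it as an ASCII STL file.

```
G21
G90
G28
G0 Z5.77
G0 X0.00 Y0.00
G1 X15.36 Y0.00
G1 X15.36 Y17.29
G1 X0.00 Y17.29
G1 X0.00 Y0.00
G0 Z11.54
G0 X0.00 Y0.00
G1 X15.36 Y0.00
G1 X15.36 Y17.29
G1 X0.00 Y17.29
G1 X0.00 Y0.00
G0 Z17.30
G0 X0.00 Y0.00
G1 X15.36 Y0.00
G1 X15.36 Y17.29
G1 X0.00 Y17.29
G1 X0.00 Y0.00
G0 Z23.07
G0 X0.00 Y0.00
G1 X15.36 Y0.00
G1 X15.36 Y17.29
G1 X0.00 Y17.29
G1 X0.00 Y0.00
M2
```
solid part
  facet normal 0.0000 0.0000 -1.0000
    outer loop
      vertex 15.36 17.29 0.00
      vertex 15.36 0.00 0.00
      vertex 0.00 0.00 0.00
    endloop
  endfacet
  facet normal 0.0000 0.0000 -1.0000
    outer loop
      vertex 0.00 17.29 0.00
      vertex 15.36 17.29 0.00
      vertex 0.00 0.00 0.00
    endloop
  endfacet
  facet normal 0.0000 0.0000 1.0000
    outer loop
      vertex 0.00 0.00 23.07
      vertex 15.36 0.00 23.07
      vertex 15.36 17.29 23.07
    endloop
  endfacet
  facet normal 0.0000 0.0000 1.0000
    outer loop
      vertex 0.00 0.00 23.07
      vertex 15.36 17.29 23.07
      vertex 0.00 17.29 23.07
    endloop
  endfacet
  facet normal 0.0000 -1.0000 0.0000
    outer loop
      vertex 0.00 0.00 0.00
      vertex 15.36 0.00 0.00
      vertex 15.36 0.00 23.07
    endloop
  endfacet
  facet normal 0.0000 -1.0000 0.0000
    outer loop
      vertex 0.00 0.00 0.00
      vertex 15.36 0.00 23.07
      vertex 0.00 0.00 23.07
    endloop
  endfacet
  facet normal 0.0000 1.0000 0.0000
    outer loop
      vertex 15.36 17.29 23.07
      vertex 15.36 17.29 0.00
      vertex 0.00 17.29 0.00
    endloop
  endfacet
  facet normal 0.0000 1.0000 0.0000
    outer loop
      vertex 0.00 17.29 23.07
      vertex 15.36 17.29 23.07
      vertex 0.00 17.29 0.00
    endloop
  endfacet
  facet normal -1.0000 0.0000 0.0000
    outer loop
      vertex 0.00 17.29 23.07
      vertex 0.00 17.29 0.00
      vertex 0.00 0.00 0.00
    endloop
  endfacet
  facet normal -1.0000 0.0000 0.0000
    outer loop
      vertex 0.00 0.00 23.07
      vertex 0.00 17.29 23.07
      vertex 0.00 0.00 0.00
    endloop
  endfacet
  facet normal 1.0000 0.0000 0.0000
    outer loop
      vertex 15.36 0.00 0.00
      vertex 15.36 17.29 0.00
      vertex 15.36 17.29 23.07
    endloop
  endfacet
  facet normal 1.0000 0.0000 0.0000
    outer loop
      vertex 15.36 0.00 0.00
      vertex 15.36 17.29 23.07
      vertex 15.36 0.00 23.07
    endloop
  endfacet
endsolid part

The G0 Z moves step by Δz≈5.77 mm. Every layer's G1 loop is the same polygon, so the solid is a straight extrusion of it from z=0 to z≈23.1. Closing with flat bottom and top caps and triangulating gives 12 facets — a rectangular box, roughly 15.4 × 17.3 mm footprint and 23.1 mm tall.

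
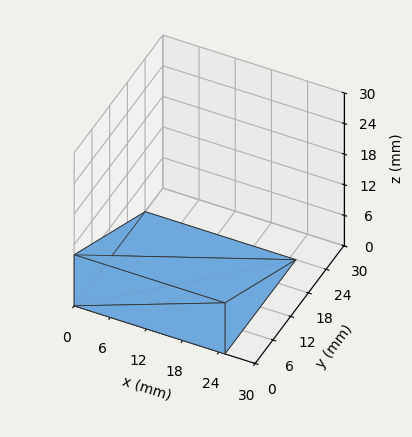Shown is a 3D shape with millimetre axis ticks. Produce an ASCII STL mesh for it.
Reading the render: the shape is a wedge (ramp): 25 × 24 mm base, rising to 10 mm along the y=0 edge and sloping linearly to z=0 at y=24 (dimensions read to the nearest mm from the axis ticks). For the STL, each face is triangulated and given an outward normal.

solid part
  facet normal 0.0000 0.0000 -1.0000
    outer loop
      vertex 25.000 24.000 0.000
      vertex 25.000 0.000 0.000
      vertex 0.000 0.000 0.000
    endloop
  endfacet
  facet normal 0.0000 0.0000 -1.0000
    outer loop
      vertex 0.000 24.000 0.000
      vertex 25.000 24.000 0.000
      vertex 0.000 0.000 0.000
    endloop
  endfacet
  facet normal 0.0000 -1.0000 0.0000
    outer loop
      vertex 0.000 0.000 0.000
      vertex 25.000 0.000 0.000
      vertex 25.000 0.000 10.000
    endloop
  endfacet
  facet normal 0.0000 -1.0000 0.0000
    outer loop
      vertex 0.000 0.000 0.000
      vertex 25.000 0.000 10.000
      vertex 0.000 0.000 10.000
    endloop
  endfacet
  facet normal 0.0000 0.3846 0.9231
    outer loop
      vertex 0.000 0.000 10.000
      vertex 25.000 0.000 10.000
      vertex 25.000 24.000 0.000
    endloop
  endfacet
  facet normal 0.0000 0.3846 0.9231
    outer loop
      vertex 0.000 0.000 10.000
      vertex 25.000 24.000 0.000
      vertex 0.000 24.000 0.000
    endloop
  endfacet
  facet normal -1.0000 0.0000 0.0000
    outer loop
      vertex 0.000 0.000 10.000
      vertex 0.000 24.000 0.000
      vertex 0.000 0.000 0.000
    endloop
  endfacet
  facet normal 1.0000 0.0000 0.0000
    outer loop
      vertex 25.000 0.000 0.000
      vertex 25.000 24.000 0.000
      vertex 25.000 0.000 10.000
    endloop
  endfacet
endsolid part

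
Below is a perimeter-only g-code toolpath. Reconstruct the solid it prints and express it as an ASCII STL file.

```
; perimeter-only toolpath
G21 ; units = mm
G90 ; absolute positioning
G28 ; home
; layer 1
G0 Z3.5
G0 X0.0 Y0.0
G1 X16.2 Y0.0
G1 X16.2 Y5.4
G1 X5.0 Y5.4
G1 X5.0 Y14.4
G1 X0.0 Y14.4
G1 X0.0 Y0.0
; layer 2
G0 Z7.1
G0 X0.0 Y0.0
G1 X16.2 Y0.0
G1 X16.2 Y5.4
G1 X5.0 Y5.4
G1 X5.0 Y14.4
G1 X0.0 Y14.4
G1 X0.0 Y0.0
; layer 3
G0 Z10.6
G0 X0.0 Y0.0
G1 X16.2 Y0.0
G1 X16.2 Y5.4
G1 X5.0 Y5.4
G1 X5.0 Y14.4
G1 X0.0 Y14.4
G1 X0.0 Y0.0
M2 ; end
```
solid part
  facet normal 0.0000 0.0000 -1.0000
    outer loop
      vertex 16.2 5.4 0.0
      vertex 16.2 0.0 0.0
      vertex 0.0 0.0 0.0
    endloop
  endfacet
  facet normal 0.0000 0.0000 -1.0000
    outer loop
      vertex 5.0 5.4 0.0
      vertex 16.2 5.4 0.0
      vertex 0.0 0.0 0.0
    endloop
  endfacet
  facet normal 0.0000 0.0000 -1.0000
    outer loop
      vertex 5.0 14.4 0.0
      vertex 5.0 5.4 0.0
      vertex 0.0 0.0 0.0
    endloop
  endfacet
  facet normal 0.0000 0.0000 -1.0000
    outer loop
      vertex 0.0 14.4 0.0
      vertex 5.0 14.4 0.0
      vertex 0.0 0.0 0.0
    endloop
  endfacet
  facet normal 0.0000 0.0000 1.0000
    outer loop
      vertex 0.0 0.0 10.6
      vertex 16.2 0.0 10.6
      vertex 16.2 5.4 10.6
    endloop
  endfacet
  facet normal 0.0000 0.0000 1.0000
    outer loop
      vertex 0.0 0.0 10.6
      vertex 16.2 5.4 10.6
      vertex 5.0 5.4 10.6
    endloop
  endfacet
  facet normal 0.0000 0.0000 1.0000
    outer loop
      vertex 0.0 0.0 10.6
      vertex 5.0 5.4 10.6
      vertex 5.0 14.4 10.6
    endloop
  endfacet
  facet normal 0.0000 0.0000 1.0000
    outer loop
      vertex 0.0 0.0 10.6
      vertex 5.0 14.4 10.6
      vertex 0.0 14.4 10.6
    endloop
  endfacet
  facet normal 0.0000 -1.0000 0.0000
    outer loop
      vertex 0.0 0.0 0.0
      vertex 16.2 0.0 0.0
      vertex 16.2 0.0 10.6
    endloop
  endfacet
  facet normal 0.0000 -1.0000 0.0000
    outer loop
      vertex 0.0 0.0 0.0
      vertex 16.2 0.0 10.6
      vertex 0.0 0.0 10.6
    endloop
  endfacet
  facet normal 1.0000 0.0000 0.0000
    outer loop
      vertex 16.2 0.0 0.0
      vertex 16.2 5.4 0.0
      vertex 16.2 5.4 10.6
    endloop
  endfacet
  facet normal 1.0000 0.0000 0.0000
    outer loop
      vertex 16.2 0.0 0.0
      vertex 16.2 5.4 10.6
      vertex 16.2 0.0 10.6
    endloop
  endfacet
  facet normal 0.0000 1.0000 0.0000
    outer loop
      vertex 16.2 5.4 0.0
      vertex 5.0 5.4 0.0
      vertex 5.0 5.4 10.6
    endloop
  endfacet
  facet normal 0.0000 1.0000 0.0000
    outer loop
      vertex 16.2 5.4 0.0
      vertex 5.0 5.4 10.6
      vertex 16.2 5.4 10.6
    endloop
  endfacet
  facet normal 1.0000 0.0000 0.0000
    outer loop
      vertex 5.0 5.4 0.0
      vertex 5.0 14.4 0.0
      vertex 5.0 14.4 10.6
    endloop
  endfacet
  facet normal 1.0000 0.0000 0.0000
    outer loop
      vertex 5.0 5.4 0.0
      vertex 5.0 14.4 10.6
      vertex 5.0 5.4 10.6
    endloop
  endfacet
  facet normal 0.0000 1.0000 0.0000
    outer loop
      vertex 5.0 14.4 0.0
      vertex 0.0 14.4 0.0
      vertex 0.0 14.4 10.6
    endloop
  endfacet
  facet normal 0.0000 1.0000 0.0000
    outer loop
      vertex 5.0 14.4 0.0
      vertex 0.0 14.4 10.6
      vertex 5.0 14.4 10.6
    endloop
  endfacet
  facet normal -1.0000 0.0000 0.0000
    outer loop
      vertex 0.0 14.4 0.0
      vertex 0.0 0.0 0.0
      vertex 0.0 0.0 10.6
    endloop
  endfacet
  facet normal -1.0000 0.0000 0.0000
    outer loop
      vertex 0.0 14.4 0.0
      vertex 0.0 0.0 10.6
      vertex 0.0 14.4 10.6
    endloop
  endfacet
endsolid part

The G0 Z moves step by Δz≈3.5 mm. Every layer's G1 loop is the same polygon, so the solid is a straight extrusion of it from z=0 to z≈10.6. Closing with flat bottom and top caps and triangulating gives 20 facets — an L-shaped prism: outer 16.2 × 14.4 mm, arm thicknesses ≈ 5.4 mm (horizontal) and 5 mm (vertical), extruded 10.6 mm in z.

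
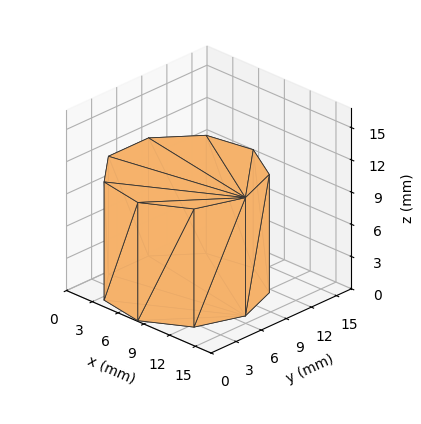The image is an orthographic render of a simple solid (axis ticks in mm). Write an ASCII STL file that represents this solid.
Reading the render: the shape is a regular 9-sided prism (a cylinder approximated with 9 flat sides), circumscribed radius ≈ 7 mm, height ≈ 11 mm (dimensions read to the nearest mm from the axis ticks). For the STL, each face is triangulated and given an outward normal.

solid part
  facet normal 0.0000 0.0000 -1.0000
    outer loop
      vertex 8.2 13.9 0.0
      vertex 12.4 11.5 0.0
      vertex 14.0 7.0 0.0
    endloop
  endfacet
  facet normal 0.0000 0.0000 -1.0000
    outer loop
      vertex 3.5 13.1 0.0
      vertex 8.2 13.9 0.0
      vertex 14.0 7.0 0.0
    endloop
  endfacet
  facet normal 0.0000 0.0000 -1.0000
    outer loop
      vertex 0.4 9.4 0.0
      vertex 3.5 13.1 0.0
      vertex 14.0 7.0 0.0
    endloop
  endfacet
  facet normal 0.0000 0.0000 -1.0000
    outer loop
      vertex 0.4 4.6 0.0
      vertex 0.4 9.4 0.0
      vertex 14.0 7.0 0.0
    endloop
  endfacet
  facet normal 0.0000 0.0000 -1.0000
    outer loop
      vertex 3.5 0.9 0.0
      vertex 0.4 4.6 0.0
      vertex 14.0 7.0 0.0
    endloop
  endfacet
  facet normal 0.0000 0.0000 -1.0000
    outer loop
      vertex 8.2 0.1 0.0
      vertex 3.5 0.9 0.0
      vertex 14.0 7.0 0.0
    endloop
  endfacet
  facet normal 0.0000 0.0000 -1.0000
    outer loop
      vertex 12.4 2.5 0.0
      vertex 8.2 0.1 0.0
      vertex 14.0 7.0 0.0
    endloop
  endfacet
  facet normal 0.0000 0.0000 1.0000
    outer loop
      vertex 14.0 7.0 11.0
      vertex 12.4 11.5 11.0
      vertex 8.2 13.9 11.0
    endloop
  endfacet
  facet normal 0.0000 0.0000 1.0000
    outer loop
      vertex 14.0 7.0 11.0
      vertex 8.2 13.9 11.0
      vertex 3.5 13.1 11.0
    endloop
  endfacet
  facet normal 0.0000 0.0000 1.0000
    outer loop
      vertex 14.0 7.0 11.0
      vertex 3.5 13.1 11.0
      vertex 0.4 9.4 11.0
    endloop
  endfacet
  facet normal 0.0000 0.0000 1.0000
    outer loop
      vertex 14.0 7.0 11.0
      vertex 0.4 9.4 11.0
      vertex 0.4 4.6 11.0
    endloop
  endfacet
  facet normal 0.0000 0.0000 1.0000
    outer loop
      vertex 14.0 7.0 11.0
      vertex 0.4 4.6 11.0
      vertex 3.5 0.9 11.0
    endloop
  endfacet
  facet normal 0.0000 0.0000 1.0000
    outer loop
      vertex 14.0 7.0 11.0
      vertex 3.5 0.9 11.0
      vertex 8.2 0.1 11.0
    endloop
  endfacet
  facet normal 0.0000 0.0000 1.0000
    outer loop
      vertex 14.0 7.0 11.0
      vertex 8.2 0.1 11.0
      vertex 12.4 2.5 11.0
    endloop
  endfacet
  facet normal 0.9422 0.3350 0.0000
    outer loop
      vertex 14.0 7.0 0.0
      vertex 12.4 11.5 0.0
      vertex 12.4 11.5 11.0
    endloop
  endfacet
  facet normal 0.9422 0.3350 0.0000
    outer loop
      vertex 14.0 7.0 0.0
      vertex 12.4 11.5 11.0
      vertex 14.0 7.0 11.0
    endloop
  endfacet
  facet normal 0.4961 0.8682 0.0000
    outer loop
      vertex 12.4 11.5 0.0
      vertex 8.2 13.9 0.0
      vertex 8.2 13.9 11.0
    endloop
  endfacet
  facet normal 0.4961 0.8682 0.0000
    outer loop
      vertex 12.4 11.5 0.0
      vertex 8.2 13.9 11.0
      vertex 12.4 11.5 11.0
    endloop
  endfacet
  facet normal -0.1678 0.9858 0.0000
    outer loop
      vertex 8.2 13.9 0.0
      vertex 3.5 13.1 0.0
      vertex 3.5 13.1 11.0
    endloop
  endfacet
  facet normal -0.1678 0.9858 0.0000
    outer loop
      vertex 8.2 13.9 0.0
      vertex 3.5 13.1 11.0
      vertex 8.2 13.9 11.0
    endloop
  endfacet
  facet normal -0.7665 0.6422 0.0000
    outer loop
      vertex 3.5 13.1 0.0
      vertex 0.4 9.4 0.0
      vertex 0.4 9.4 11.0
    endloop
  endfacet
  facet normal -0.7665 0.6422 0.0000
    outer loop
      vertex 3.5 13.1 0.0
      vertex 0.4 9.4 11.0
      vertex 3.5 13.1 11.0
    endloop
  endfacet
  facet normal -1.0000 0.0000 0.0000
    outer loop
      vertex 0.4 9.4 0.0
      vertex 0.4 4.6 0.0
      vertex 0.4 4.6 11.0
    endloop
  endfacet
  facet normal -1.0000 0.0000 0.0000
    outer loop
      vertex 0.4 9.4 0.0
      vertex 0.4 4.6 11.0
      vertex 0.4 9.4 11.0
    endloop
  endfacet
  facet normal -0.7665 -0.6422 0.0000
    outer loop
      vertex 0.4 4.6 0.0
      vertex 3.5 0.9 0.0
      vertex 3.5 0.9 11.0
    endloop
  endfacet
  facet normal -0.7665 -0.6422 0.0000
    outer loop
      vertex 0.4 4.6 0.0
      vertex 3.5 0.9 11.0
      vertex 0.4 4.6 11.0
    endloop
  endfacet
  facet normal -0.1678 -0.9858 0.0000
    outer loop
      vertex 3.5 0.9 0.0
      vertex 8.2 0.1 0.0
      vertex 8.2 0.1 11.0
    endloop
  endfacet
  facet normal -0.1678 -0.9858 0.0000
    outer loop
      vertex 3.5 0.9 0.0
      vertex 8.2 0.1 11.0
      vertex 3.5 0.9 11.0
    endloop
  endfacet
  facet normal 0.4961 -0.8682 0.0000
    outer loop
      vertex 8.2 0.1 0.0
      vertex 12.4 2.5 0.0
      vertex 12.4 2.5 11.0
    endloop
  endfacet
  facet normal 0.4961 -0.8682 0.0000
    outer loop
      vertex 8.2 0.1 0.0
      vertex 12.4 2.5 11.0
      vertex 8.2 0.1 11.0
    endloop
  endfacet
  facet normal 0.9422 -0.3350 0.0000
    outer loop
      vertex 12.4 2.5 0.0
      vertex 14.0 7.0 0.0
      vertex 14.0 7.0 11.0
    endloop
  endfacet
  facet normal 0.9422 -0.3350 0.0000
    outer loop
      vertex 12.4 2.5 0.0
      vertex 14.0 7.0 11.0
      vertex 12.4 2.5 11.0
    endloop
  endfacet
endsolid part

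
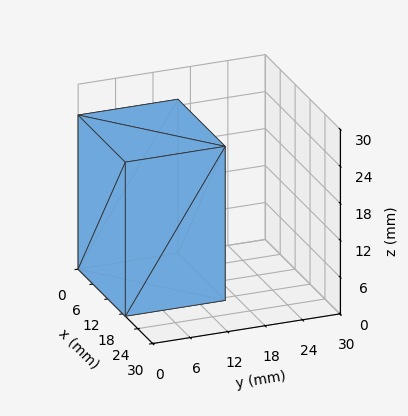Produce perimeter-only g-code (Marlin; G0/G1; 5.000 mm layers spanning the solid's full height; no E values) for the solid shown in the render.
Reading the render: the shape is a rectangular box, roughly 19 × 16 mm footprint and 25 mm tall (dimensions read to the nearest mm from the axis ticks). For the g-code, the solid's height is divided into equal slices at the stated Δz and each level perimeter traced with G1 moves after a G0 lift.

; perimeter-only toolpath
G21 ; units = mm
G90 ; absolute positioning
G28 ; home
; layer 1
G0 Z5.000
G0 X0.000 Y0.000
G1 X19.000 Y0.000
G1 X19.000 Y16.000
G1 X0.000 Y16.000
G1 X0.000 Y0.000
; layer 2
G0 Z10.000
G0 X0.000 Y0.000
G1 X19.000 Y0.000
G1 X19.000 Y16.000
G1 X0.000 Y16.000
G1 X0.000 Y0.000
; layer 3
G0 Z15.000
G0 X0.000 Y0.000
G1 X19.000 Y0.000
G1 X19.000 Y16.000
G1 X0.000 Y16.000
G1 X0.000 Y0.000
; layer 4
G0 Z20.000
G0 X0.000 Y0.000
G1 X19.000 Y0.000
G1 X19.000 Y16.000
G1 X0.000 Y16.000
G1 X0.000 Y0.000
; layer 5
G0 Z25.000
G0 X0.000 Y0.000
G1 X19.000 Y0.000
G1 X19.000 Y16.000
G1 X0.000 Y16.000
G1 X0.000 Y0.000
M2 ; end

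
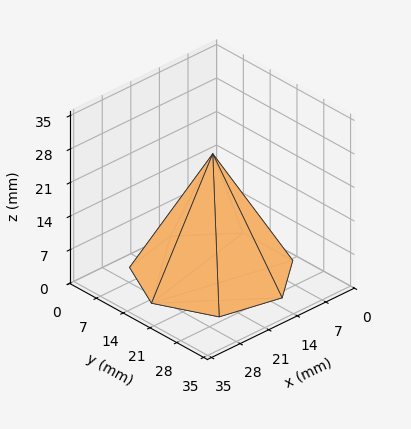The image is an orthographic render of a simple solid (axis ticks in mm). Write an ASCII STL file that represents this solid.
Reading the render: the shape is a regular 7-sided pyramid, base circumscribed radius ≈ 15 mm, apex at z ≈ 25 mm (dimensions read to the nearest mm from the axis ticks). For the STL, each face is triangulated and given an outward normal.

solid part
  facet normal 0.0000 0.0000 -1.0000
    outer loop
      vertex 11.7 29.6 0.0
      vertex 24.4 26.7 0.0
      vertex 30.0 15.0 0.0
    endloop
  endfacet
  facet normal 0.0000 0.0000 -1.0000
    outer loop
      vertex 1.5 21.5 0.0
      vertex 11.7 29.6 0.0
      vertex 30.0 15.0 0.0
    endloop
  endfacet
  facet normal 0.0000 0.0000 -1.0000
    outer loop
      vertex 1.5 8.5 0.0
      vertex 1.5 21.5 0.0
      vertex 30.0 15.0 0.0
    endloop
  endfacet
  facet normal 0.0000 0.0000 -1.0000
    outer loop
      vertex 11.7 0.4 0.0
      vertex 1.5 8.5 0.0
      vertex 30.0 15.0 0.0
    endloop
  endfacet
  facet normal 0.0000 0.0000 -1.0000
    outer loop
      vertex 24.4 3.3 0.0
      vertex 11.7 0.4 0.0
      vertex 30.0 15.0 0.0
    endloop
  endfacet
  facet normal 0.7933 0.3797 0.4760
    outer loop
      vertex 30.0 15.0 0.0
      vertex 24.4 26.7 0.0
      vertex 15.0 15.0 25.0
    endloop
  endfacet
  facet normal 0.1959 0.8578 0.4751
    outer loop
      vertex 24.4 26.7 0.0
      vertex 11.7 29.6 0.0
      vertex 15.0 15.0 25.0
    endloop
  endfacet
  facet normal -0.5473 0.6892 0.4748
    outer loop
      vertex 11.7 29.6 0.0
      vertex 1.5 21.5 0.0
      vertex 15.0 15.0 25.0
    endloop
  endfacet
  facet normal -0.8799 0.0000 0.4751
    outer loop
      vertex 1.5 21.5 0.0
      vertex 1.5 8.5 0.0
      vertex 15.0 15.0 25.0
    endloop
  endfacet
  facet normal -0.5473 -0.6892 0.4748
    outer loop
      vertex 1.5 8.5 0.0
      vertex 11.7 0.4 0.0
      vertex 15.0 15.0 25.0
    endloop
  endfacet
  facet normal 0.1959 -0.8578 0.4751
    outer loop
      vertex 11.7 0.4 0.0
      vertex 24.4 3.3 0.0
      vertex 15.0 15.0 25.0
    endloop
  endfacet
  facet normal 0.7933 -0.3797 0.4760
    outer loop
      vertex 24.4 3.3 0.0
      vertex 30.0 15.0 0.0
      vertex 15.0 15.0 25.0
    endloop
  endfacet
endsolid part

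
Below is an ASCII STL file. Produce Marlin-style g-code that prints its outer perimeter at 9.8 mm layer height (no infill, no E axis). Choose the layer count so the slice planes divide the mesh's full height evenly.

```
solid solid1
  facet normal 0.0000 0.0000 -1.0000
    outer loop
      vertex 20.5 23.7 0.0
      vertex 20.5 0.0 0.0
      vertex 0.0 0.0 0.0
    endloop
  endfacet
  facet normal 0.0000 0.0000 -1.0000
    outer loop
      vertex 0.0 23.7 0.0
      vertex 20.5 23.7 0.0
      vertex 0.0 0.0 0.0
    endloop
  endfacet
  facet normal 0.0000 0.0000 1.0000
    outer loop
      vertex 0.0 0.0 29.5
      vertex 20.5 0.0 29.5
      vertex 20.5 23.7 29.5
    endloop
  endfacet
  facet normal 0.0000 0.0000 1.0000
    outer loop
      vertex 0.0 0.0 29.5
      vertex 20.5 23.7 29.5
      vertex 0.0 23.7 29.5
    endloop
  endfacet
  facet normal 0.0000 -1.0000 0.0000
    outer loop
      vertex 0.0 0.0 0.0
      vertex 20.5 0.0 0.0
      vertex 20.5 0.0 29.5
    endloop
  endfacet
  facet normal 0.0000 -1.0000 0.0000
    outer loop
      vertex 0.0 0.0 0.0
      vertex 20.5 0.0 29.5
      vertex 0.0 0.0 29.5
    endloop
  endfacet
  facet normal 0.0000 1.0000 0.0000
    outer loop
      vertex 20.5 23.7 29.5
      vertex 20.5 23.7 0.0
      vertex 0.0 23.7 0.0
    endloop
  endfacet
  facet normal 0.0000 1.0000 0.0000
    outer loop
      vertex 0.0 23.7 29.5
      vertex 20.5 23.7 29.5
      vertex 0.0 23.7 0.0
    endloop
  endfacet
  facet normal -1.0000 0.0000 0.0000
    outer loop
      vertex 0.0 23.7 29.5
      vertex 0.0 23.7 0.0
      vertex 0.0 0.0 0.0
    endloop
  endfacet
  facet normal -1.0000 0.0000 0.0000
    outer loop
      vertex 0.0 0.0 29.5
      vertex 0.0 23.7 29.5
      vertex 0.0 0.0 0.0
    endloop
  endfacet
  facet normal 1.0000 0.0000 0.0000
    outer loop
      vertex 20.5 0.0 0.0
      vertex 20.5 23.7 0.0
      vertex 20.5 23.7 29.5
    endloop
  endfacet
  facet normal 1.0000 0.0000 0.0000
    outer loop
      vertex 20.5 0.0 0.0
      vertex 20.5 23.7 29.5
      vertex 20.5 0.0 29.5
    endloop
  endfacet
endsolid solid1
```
; perimeter-only toolpath
G21 ; units = mm
G90 ; absolute positioning
G28 ; home
; layer 1
G0 Z9.8
G0 X0.0 Y0.0
G1 X20.5 Y0.0
G1 X20.5 Y23.7
G1 X0.0 Y23.7
G1 X0.0 Y0.0
; layer 2
G0 Z19.7
G0 X0.0 Y0.0
G1 X20.5 Y0.0
G1 X20.5 Y23.7
G1 X0.0 Y23.7
G1 X0.0 Y0.0
; layer 3
G0 Z29.5
G0 X0.0 Y0.0
G1 X20.5 Y0.0
G1 X20.5 Y23.7
G1 X0.0 Y23.7
G1 X0.0 Y0.0
M2 ; end

The solid is a rectangular box, roughly 20.5 × 23.7 mm footprint and 29.5 mm tall. Slicing at Δz = 9.8 mm — 3 equal slices spanning the solid's height, so layer i sits at z = i·h/3 — gives 3 non-empty perimeters. Each is a 4-segment closed polygon; G0 lifts to the layer z and rapids to the start vertex, then G1 traces the edges.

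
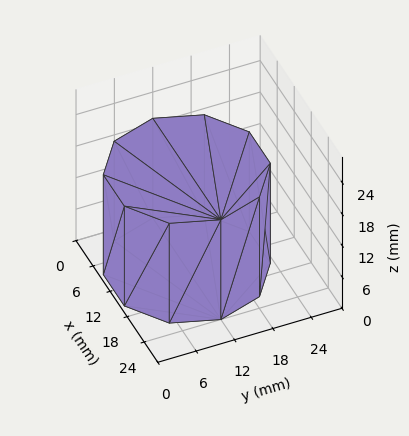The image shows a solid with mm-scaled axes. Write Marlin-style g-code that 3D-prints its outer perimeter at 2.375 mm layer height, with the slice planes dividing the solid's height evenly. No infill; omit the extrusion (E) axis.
Reading the render: the shape is a regular 10-sided prism (a cylinder approximated with 10 flat sides), circumscribed radius ≈ 12 mm, height ≈ 19 mm (dimensions read to the nearest mm from the axis ticks). For the g-code, the solid's height is divided into equal slices at the stated Δz and each level perimeter traced with G1 moves after a G0 lift.

; perimeter-only toolpath
G21 ; units = mm
G90 ; absolute positioning
G28 ; home
; layer 1
G0 Z2.375
G0 X24.000 Y12.000
G1 X21.708 Y19.053
G1 X15.708 Y23.413
G1 X8.292 Y23.413
G1 X2.292 Y19.053
G1 X0.000 Y12.000
G1 X2.292 Y4.947
G1 X8.292 Y0.587
G1 X15.708 Y0.587
G1 X21.708 Y4.947
G1 X24.000 Y12.000
; layer 2
G0 Z4.750
G0 X24.000 Y12.000
G1 X21.708 Y19.053
G1 X15.708 Y23.413
G1 X8.292 Y23.413
G1 X2.292 Y19.053
G1 X0.000 Y12.000
G1 X2.292 Y4.947
G1 X8.292 Y0.587
G1 X15.708 Y0.587
G1 X21.708 Y4.947
G1 X24.000 Y12.000
; layer 3
G0 Z7.125
G0 X24.000 Y12.000
G1 X21.708 Y19.053
G1 X15.708 Y23.413
G1 X8.292 Y23.413
G1 X2.292 Y19.053
G1 X0.000 Y12.000
G1 X2.292 Y4.947
G1 X8.292 Y0.587
G1 X15.708 Y0.587
G1 X21.708 Y4.947
G1 X24.000 Y12.000
; layer 4
G0 Z9.500
G0 X24.000 Y12.000
G1 X21.708 Y19.053
G1 X15.708 Y23.413
G1 X8.292 Y23.413
G1 X2.292 Y19.053
G1 X0.000 Y12.000
G1 X2.292 Y4.947
G1 X8.292 Y0.587
G1 X15.708 Y0.587
G1 X21.708 Y4.947
G1 X24.000 Y12.000
; layer 5
G0 Z11.875
G0 X24.000 Y12.000
G1 X21.708 Y19.053
G1 X15.708 Y23.413
G1 X8.292 Y23.413
G1 X2.292 Y19.053
G1 X0.000 Y12.000
G1 X2.292 Y4.947
G1 X8.292 Y0.587
G1 X15.708 Y0.587
G1 X21.708 Y4.947
G1 X24.000 Y12.000
; layer 6
G0 Z14.250
G0 X24.000 Y12.000
G1 X21.708 Y19.053
G1 X15.708 Y23.413
G1 X8.292 Y23.413
G1 X2.292 Y19.053
G1 X0.000 Y12.000
G1 X2.292 Y4.947
G1 X8.292 Y0.587
G1 X15.708 Y0.587
G1 X21.708 Y4.947
G1 X24.000 Y12.000
; layer 7
G0 Z16.625
G0 X24.000 Y12.000
G1 X21.708 Y19.053
G1 X15.708 Y23.413
G1 X8.292 Y23.413
G1 X2.292 Y19.053
G1 X0.000 Y12.000
G1 X2.292 Y4.947
G1 X8.292 Y0.587
G1 X15.708 Y0.587
G1 X21.708 Y4.947
G1 X24.000 Y12.000
; layer 8
G0 Z19.000
G0 X24.000 Y12.000
G1 X21.708 Y19.053
G1 X15.708 Y23.413
G1 X8.292 Y23.413
G1 X2.292 Y19.053
G1 X0.000 Y12.000
G1 X2.292 Y4.947
G1 X8.292 Y0.587
G1 X15.708 Y0.587
G1 X21.708 Y4.947
G1 X24.000 Y12.000
M2 ; end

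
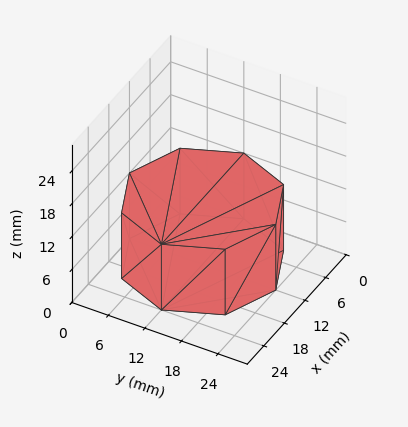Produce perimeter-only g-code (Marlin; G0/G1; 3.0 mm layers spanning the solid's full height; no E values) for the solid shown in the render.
Reading the render: the shape is a regular 8-sided prism (a cylinder approximated with 8 flat sides), circumscribed radius ≈ 12 mm, height ≈ 12 mm (dimensions read to the nearest mm from the axis ticks). For the g-code, the solid's height is divided into equal slices at the stated Δz and each level perimeter traced with G1 moves after a G0 lift.

; perimeter-only toolpath
G21 ; units = mm
G90 ; absolute positioning
G28 ; home
; layer 1
G0 Z3.0
G0 X24.0 Y12.0
G1 X20.5 Y20.5
G1 X12.0 Y24.0
G1 X3.5 Y20.5
G1 X0.0 Y12.0
G1 X3.5 Y3.5
G1 X12.0 Y0.0
G1 X20.5 Y3.5
G1 X24.0 Y12.0
; layer 2
G0 Z6.0
G0 X24.0 Y12.0
G1 X20.5 Y20.5
G1 X12.0 Y24.0
G1 X3.5 Y20.5
G1 X0.0 Y12.0
G1 X3.5 Y3.5
G1 X12.0 Y0.0
G1 X20.5 Y3.5
G1 X24.0 Y12.0
; layer 3
G0 Z9.0
G0 X24.0 Y12.0
G1 X20.5 Y20.5
G1 X12.0 Y24.0
G1 X3.5 Y20.5
G1 X0.0 Y12.0
G1 X3.5 Y3.5
G1 X12.0 Y0.0
G1 X20.5 Y3.5
G1 X24.0 Y12.0
; layer 4
G0 Z12.0
G0 X24.0 Y12.0
G1 X20.5 Y20.5
G1 X12.0 Y24.0
G1 X3.5 Y20.5
G1 X0.0 Y12.0
G1 X3.5 Y3.5
G1 X12.0 Y0.0
G1 X20.5 Y3.5
G1 X24.0 Y12.0
M2 ; end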